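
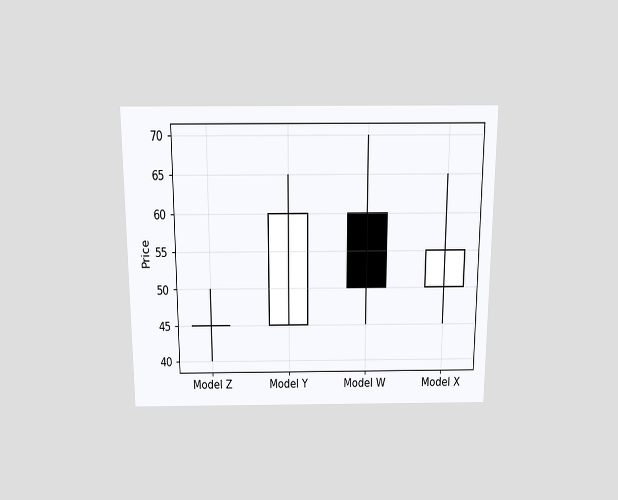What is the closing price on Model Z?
The chart is viewed slightly from above. The Model Z candle closes at 45.

45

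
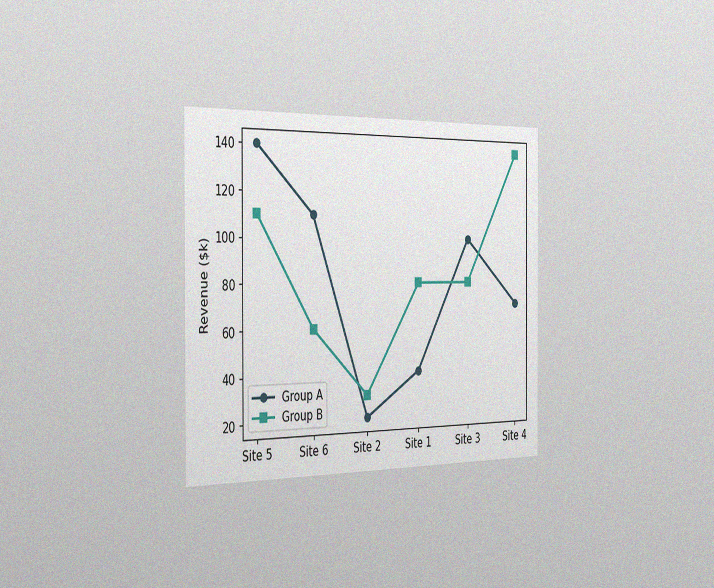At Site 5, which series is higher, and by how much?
The chart is viewed slightly from the left, with some photo noise. At Site 5, Group A sits above the other line by $30k.

Group A, by $30k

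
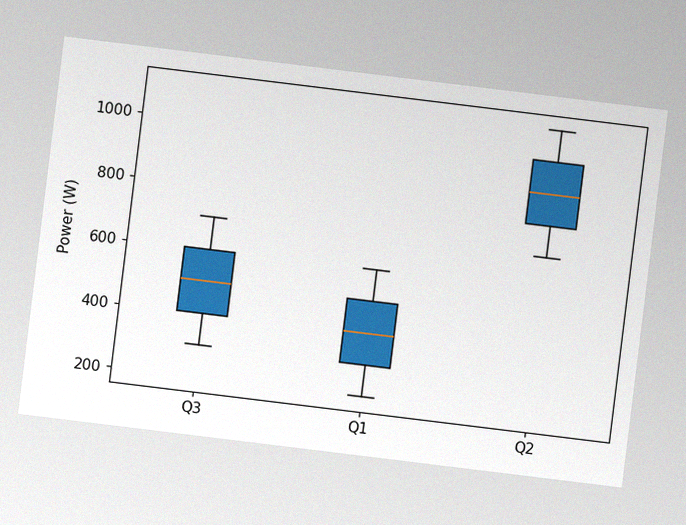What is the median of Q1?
The chart is tilted about 7° clockwise, with some photo noise. The median line in the Q1 box sits at 400W.

400W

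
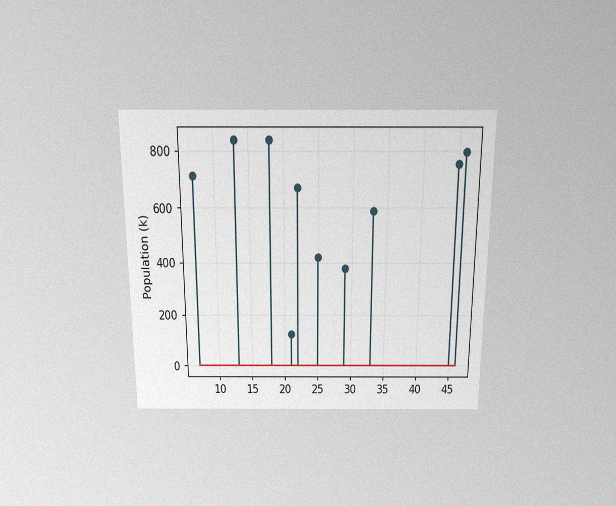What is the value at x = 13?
840k

The chart is viewed slightly from above, with some photo noise. The stem at x=13 reaches 840k.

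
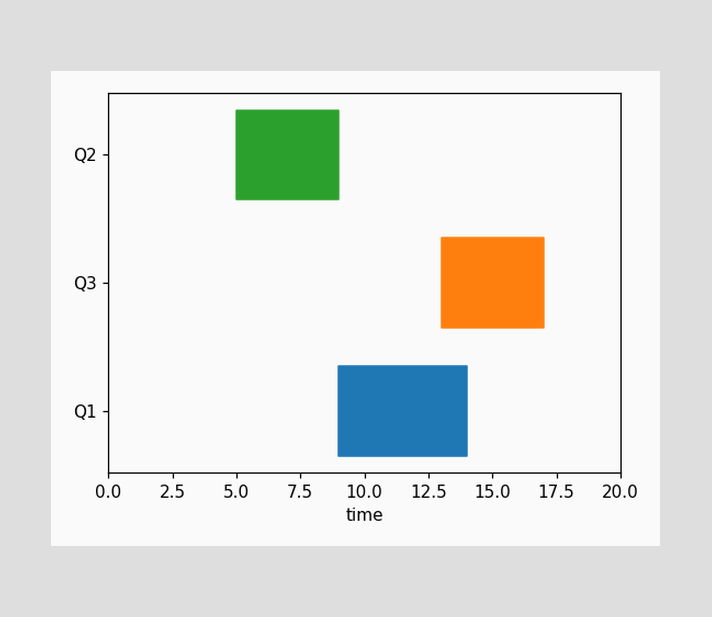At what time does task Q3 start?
13

The Q3 bar begins at t=13.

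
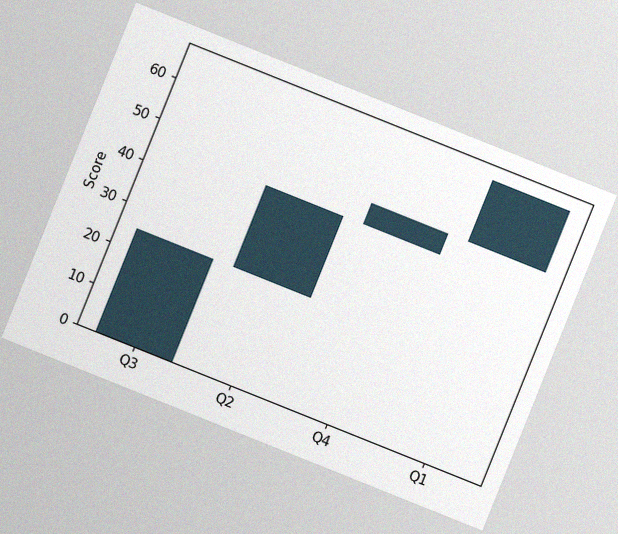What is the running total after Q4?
50

The chart is tilted about 22° clockwise, with some photo noise. After Q4 the running total reaches 50.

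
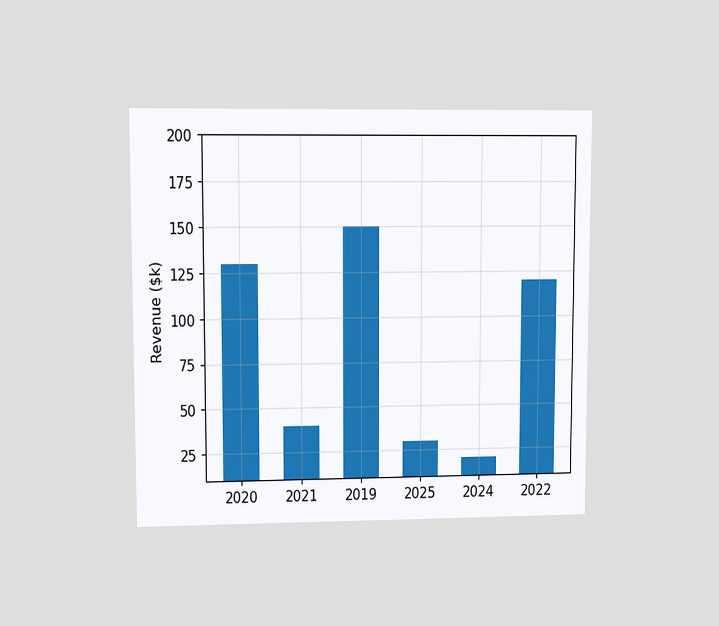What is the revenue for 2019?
The chart is viewed at a slight angle. Reading along the chart's y-axis, the 2019 bar reaches $150k.

$150k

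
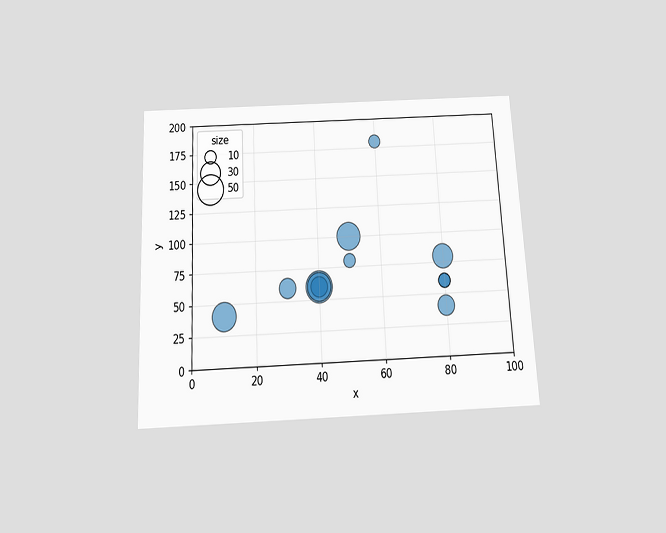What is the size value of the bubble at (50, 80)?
10

The chart is tilted about 3° counter-clockwise and viewed slightly from below. Matching the bubble at (50, 80) against the size legend gives 10.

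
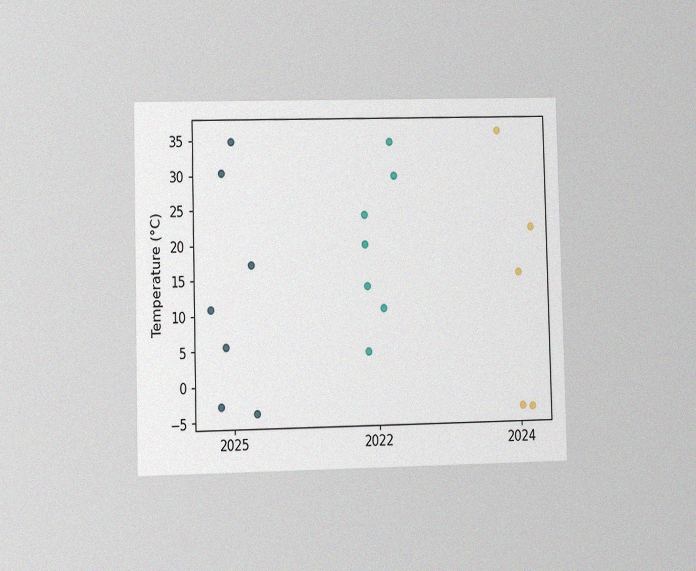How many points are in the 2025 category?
The chart is viewed at a slight angle, with some photo noise. Counting the markers in the 2025 column gives 7.

7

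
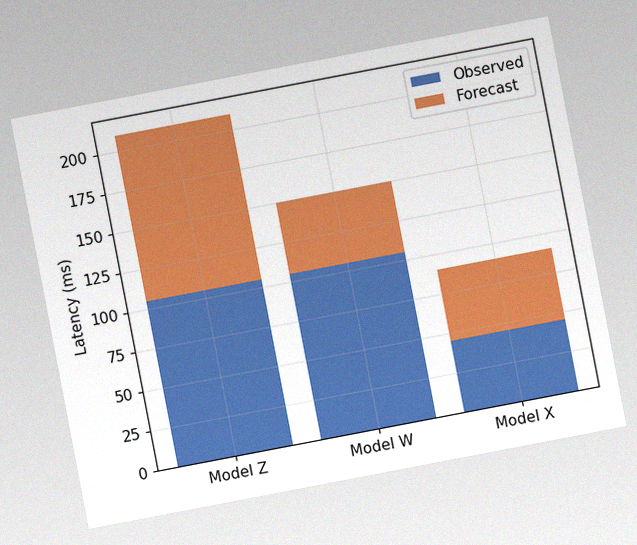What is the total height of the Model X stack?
The chart is tilted about 11° counter-clockwise, with some photo noise. The Model X stack's top reaches 90ms on the y-axis.

90ms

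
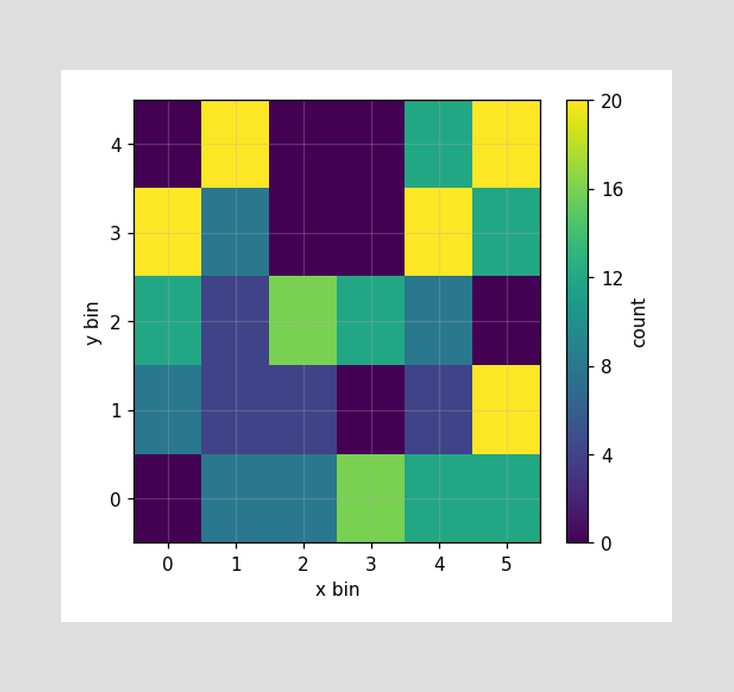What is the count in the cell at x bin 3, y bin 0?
16

Matching the cell (3, 0) against the colorbar gives 16.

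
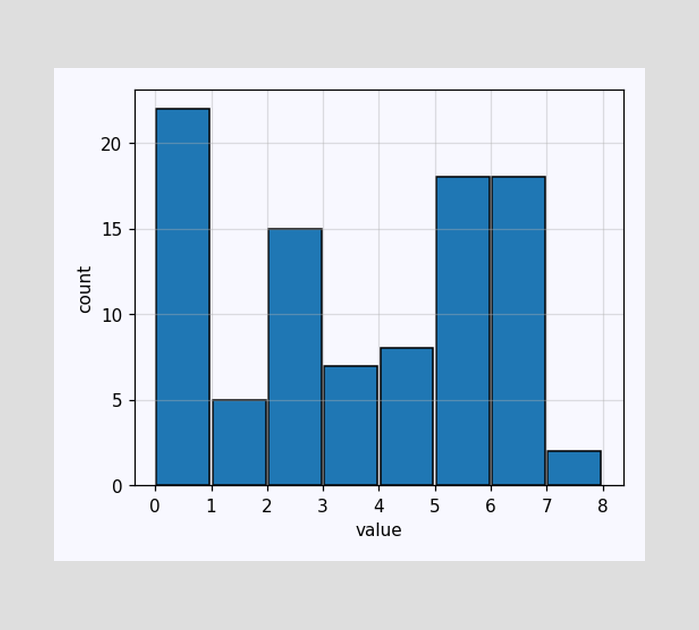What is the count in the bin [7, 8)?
2

The [7, 8) bin has height 2.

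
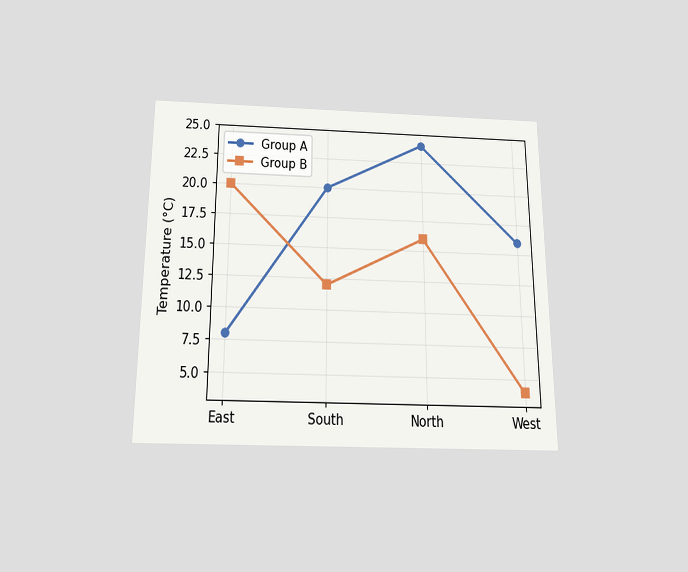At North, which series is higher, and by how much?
Group A, by 8°C

The chart is viewed slightly from below. At North, Group A sits above the other line by 8°C.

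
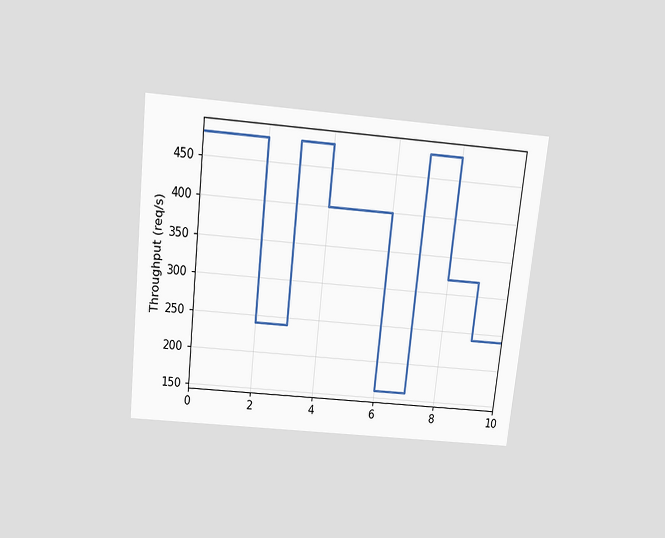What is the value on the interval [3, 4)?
480req/s

The chart is tilted about 6° clockwise and viewed slightly from above. On [3, 4) the step sits at 480req/s.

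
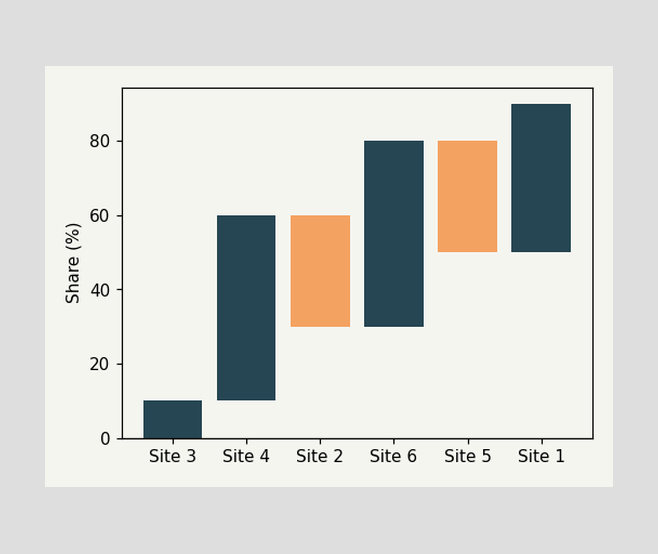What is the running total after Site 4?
After Site 4 the running total reaches 60%.

60%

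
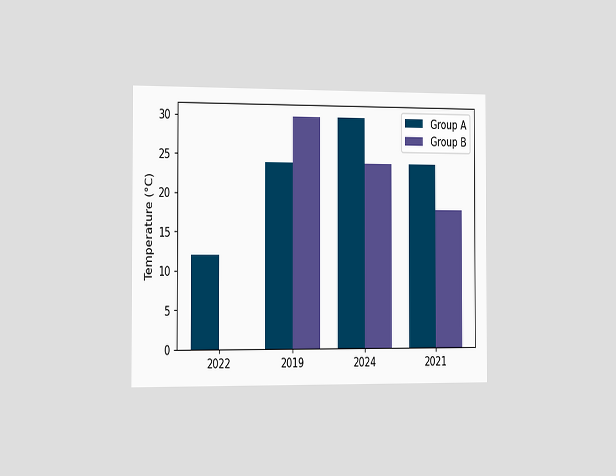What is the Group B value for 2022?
0°C

The chart is viewed slightly from the left. The Group B bar at 2022 reaches 0°C on the y-axis.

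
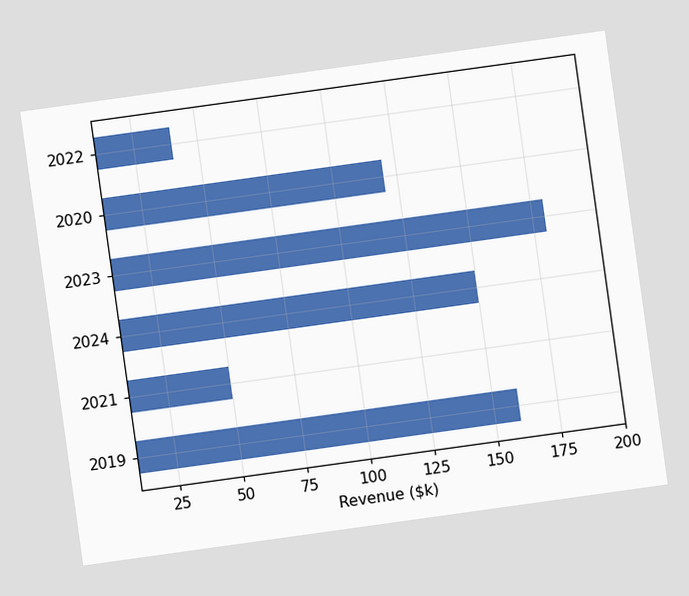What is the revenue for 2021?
$50k

The chart is tilted about 8° counter-clockwise. Reading along the chart's x-axis, the 2021 bar reaches $50k.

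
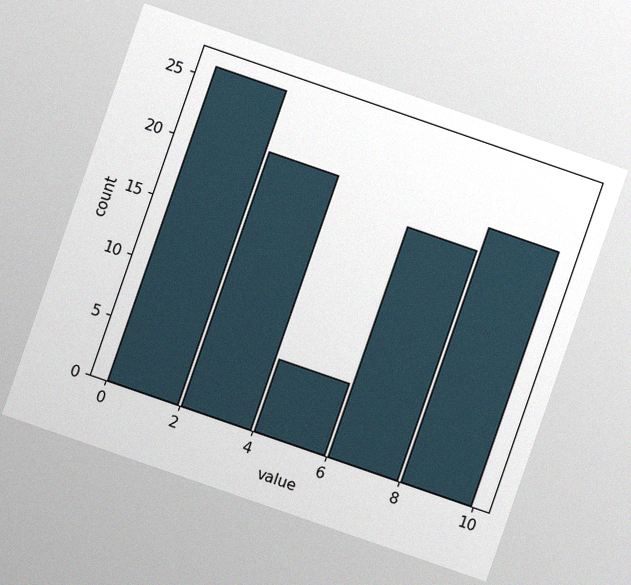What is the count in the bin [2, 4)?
21

The chart is tilted about 19° clockwise, with some photo noise. The [2, 4) bin has height 21.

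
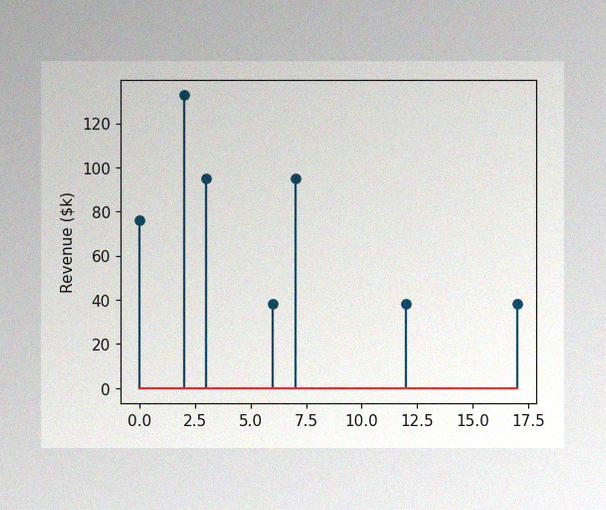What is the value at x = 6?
The image has some photo noise and uneven lighting. The stem at x=6 reaches $38k.

$38k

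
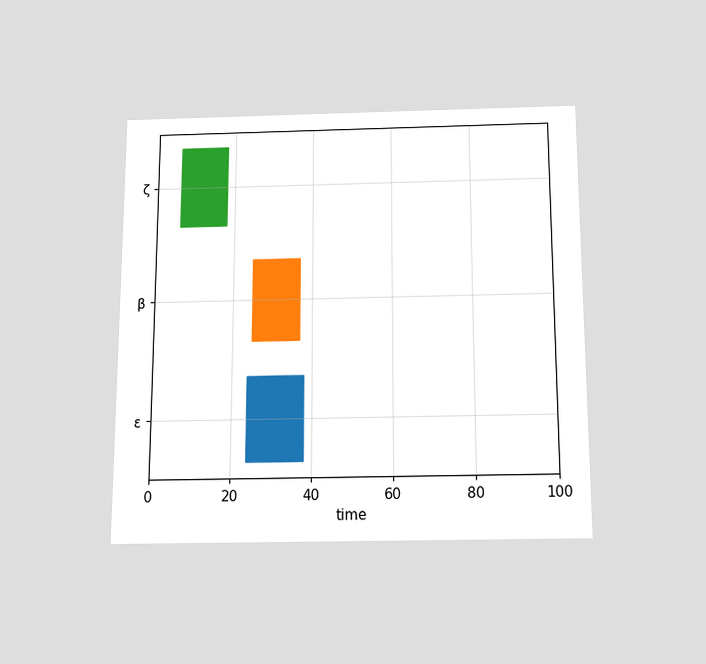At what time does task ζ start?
6

The chart is viewed slightly from below. The ζ bar begins at t=6.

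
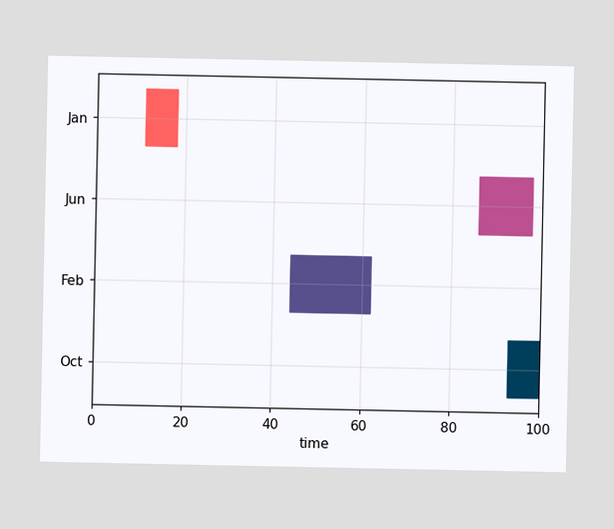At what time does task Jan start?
The Jan bar begins at t=11.

11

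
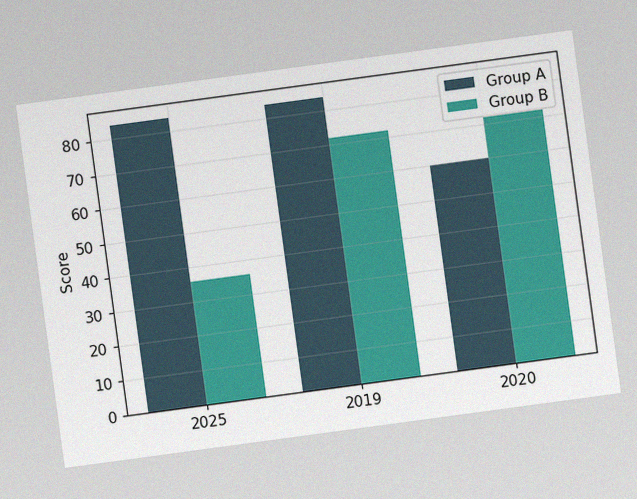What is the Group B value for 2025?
36

The chart is tilted about 8° counter-clockwise, with some photo noise. The Group B bar at 2025 reaches 36 on the y-axis.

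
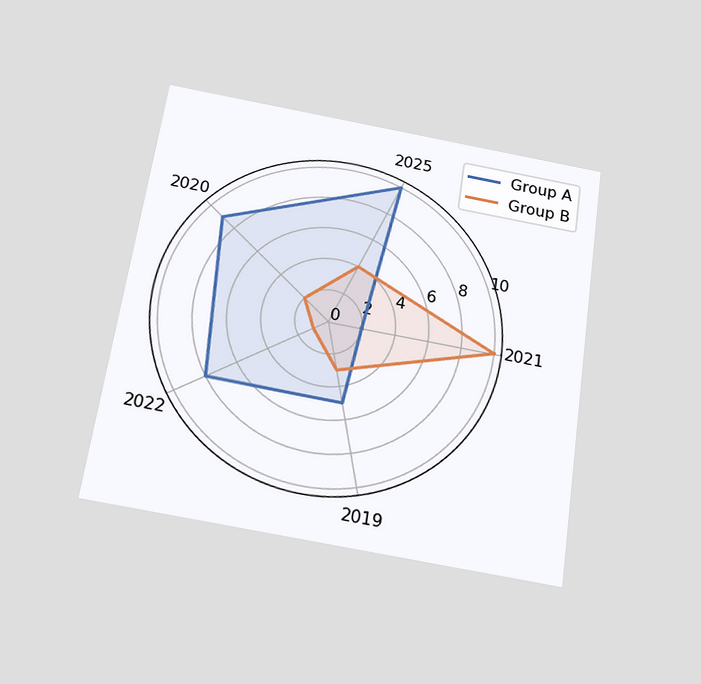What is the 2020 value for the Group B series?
The chart is tilted about 8° clockwise and viewed slightly from below. On the 2020 axis, Group B reaches 2.

2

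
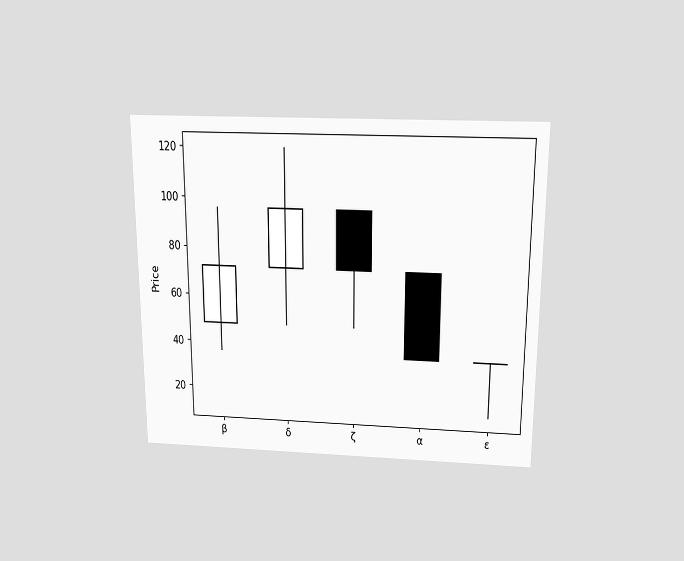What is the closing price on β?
72

The chart is viewed slightly from above. The β candle closes at 72.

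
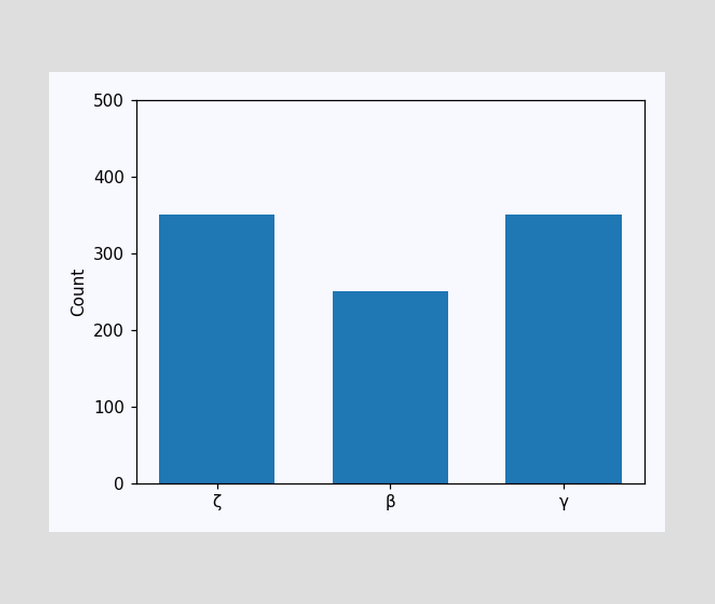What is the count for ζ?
Reading along the chart's y-axis, the ζ bar reaches 350.

350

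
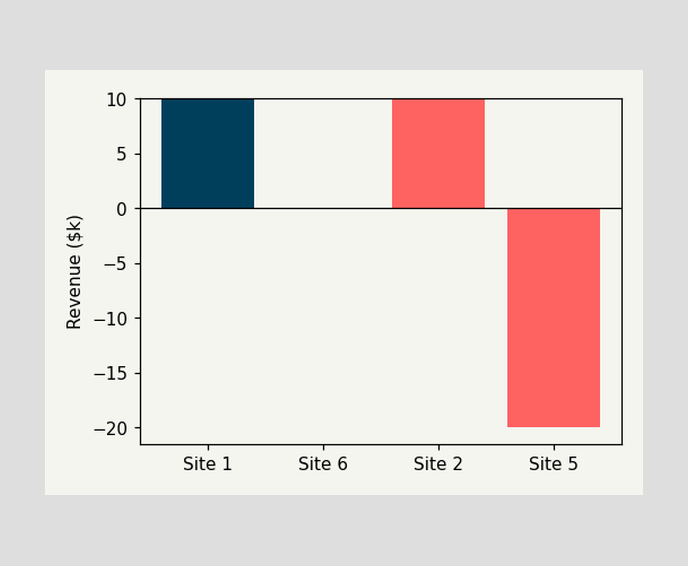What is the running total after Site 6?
$10k

After Site 6 the running total reaches $10k.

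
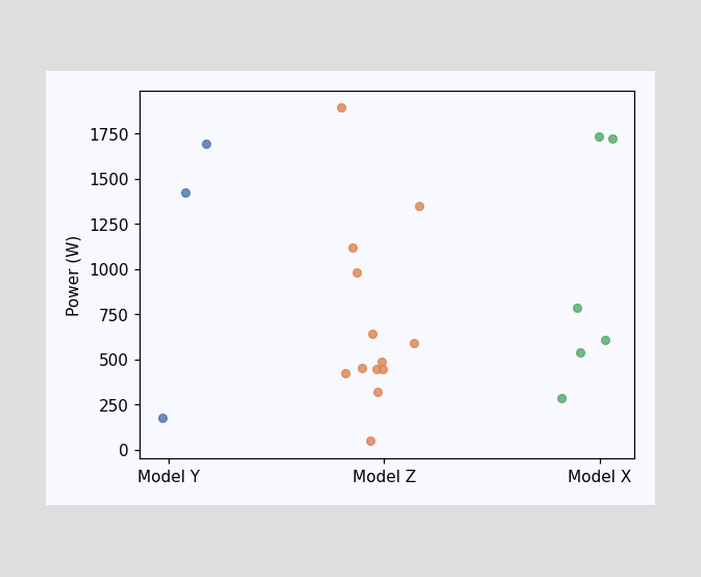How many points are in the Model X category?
Counting the markers in the Model X column gives 6.

6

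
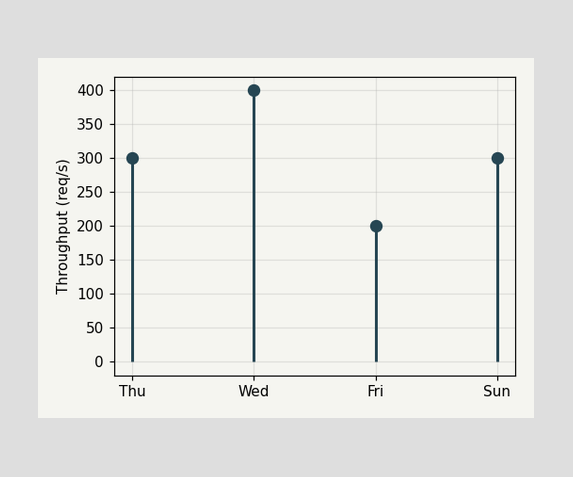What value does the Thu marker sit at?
300req/s

The Thu marker sits at 300req/s.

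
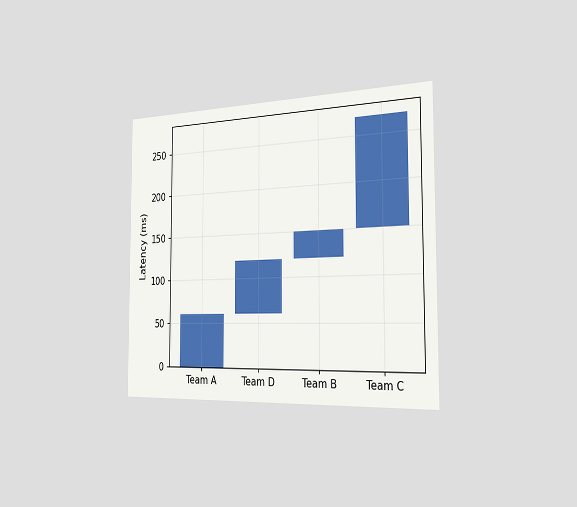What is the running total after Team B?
150ms

The chart is viewed slightly from the right. After Team B the running total reaches 150ms.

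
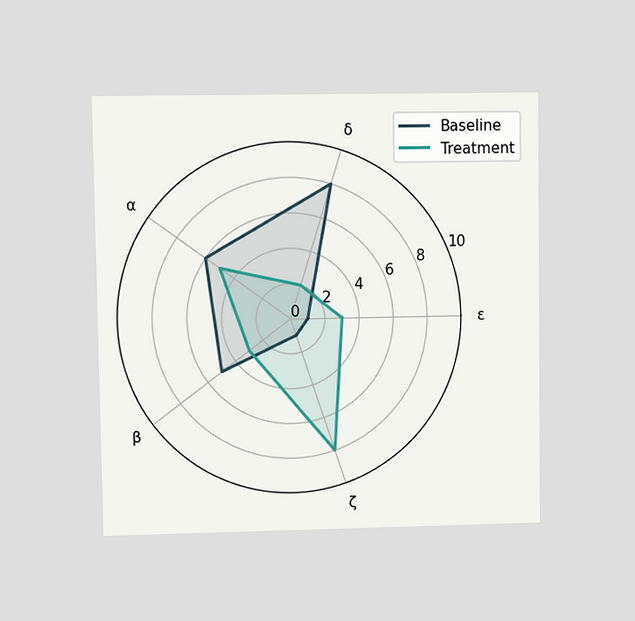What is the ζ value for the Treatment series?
The chart is viewed at a slight angle. On the ζ axis, Treatment reaches 8.

8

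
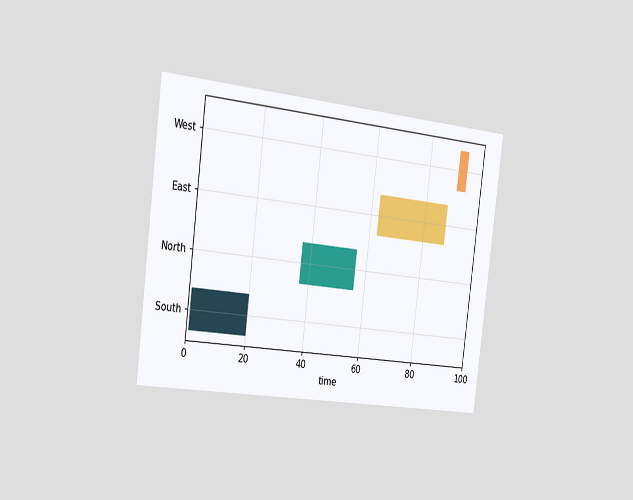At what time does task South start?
The chart is tilted about 7° clockwise and viewed slightly from the left. The South bar begins at t=1.

1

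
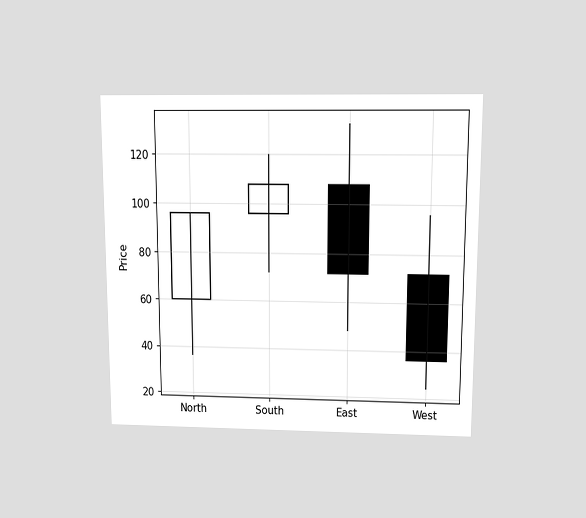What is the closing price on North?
The chart is viewed slightly from above. The North candle closes at 96.

96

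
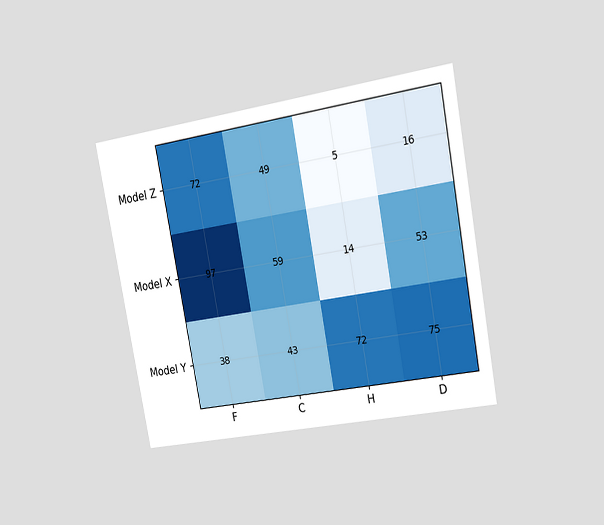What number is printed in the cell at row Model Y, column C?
The chart is tilted about 10° counter-clockwise and viewed slightly from the right. The (Model Y, C) cell reads 43.

43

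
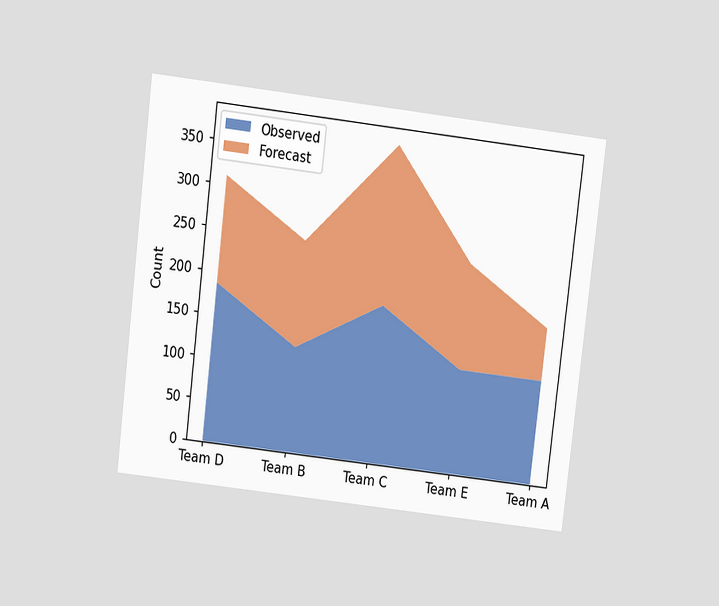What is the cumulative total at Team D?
The chart is tilted about 7° clockwise and viewed at a slight angle. The stacked total at Team D reaches 310.

310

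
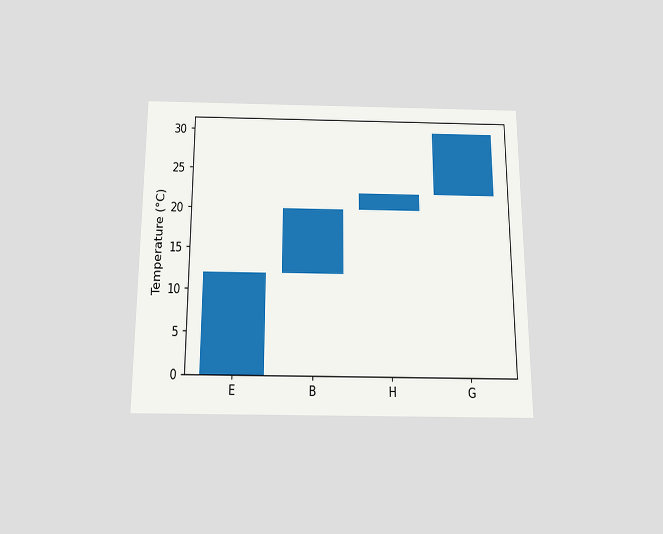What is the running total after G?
30°C

The chart is viewed slightly from below. After G the running total reaches 30°C.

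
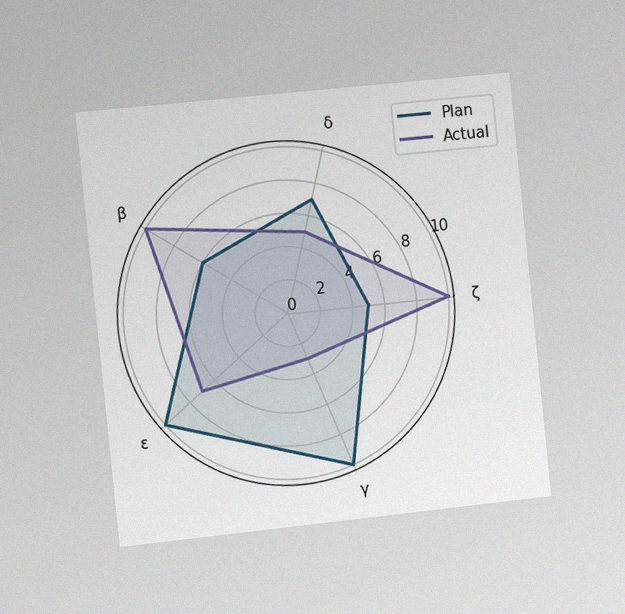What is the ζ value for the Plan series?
The chart is tilted about 6° counter-clockwise and viewed slightly from the left, with some photo noise. On the ζ axis, Plan reaches 5.

5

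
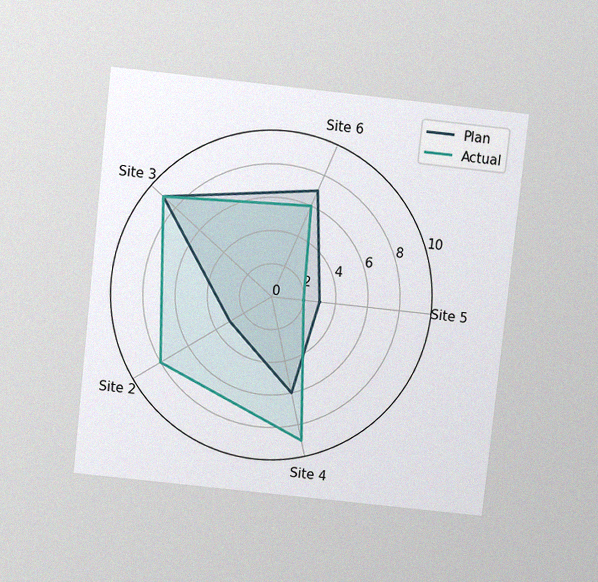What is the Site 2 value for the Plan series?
The chart is tilted about 6° clockwise and viewed at a slight angle, with some photo noise. On the Site 2 axis, Plan reaches 3.

3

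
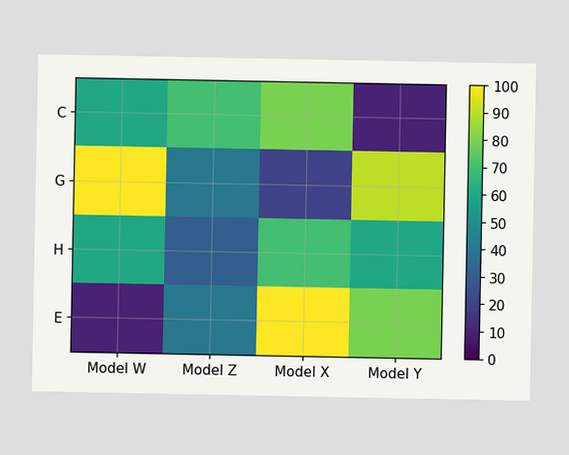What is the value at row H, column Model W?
Matching cell (H, Model W) against the colorbar gives 60.

60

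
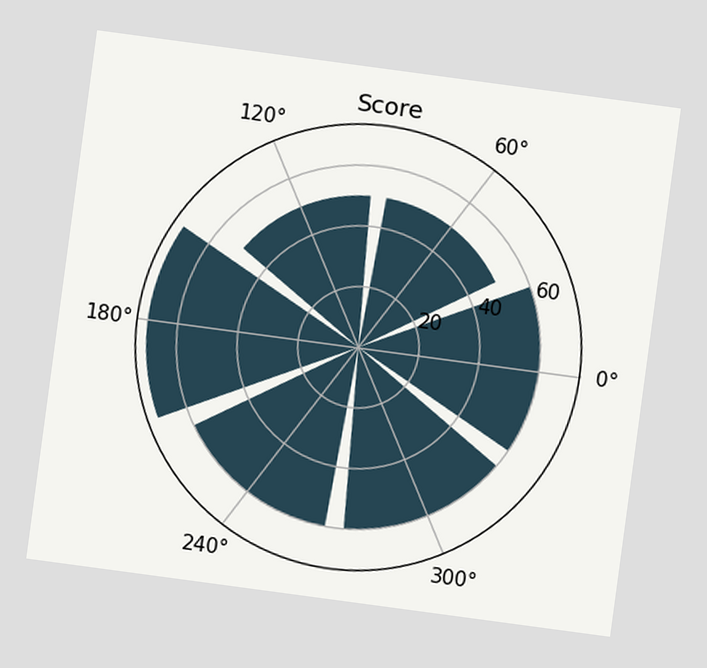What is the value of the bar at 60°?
The chart is tilted about 8° clockwise. The bar at 60° reaches 50 on the radial axis.

50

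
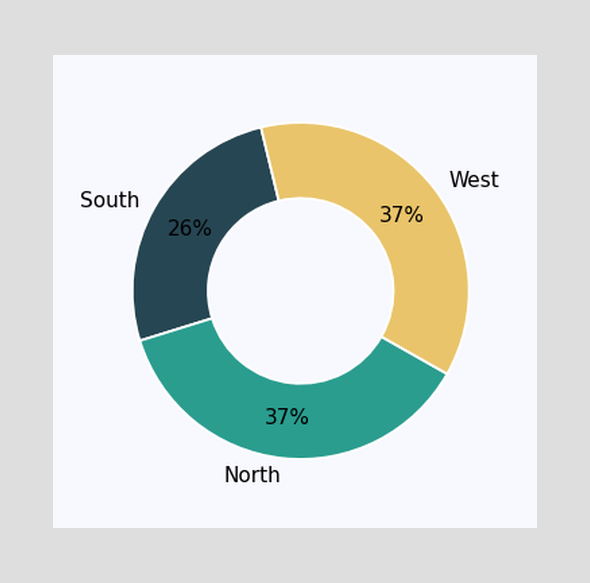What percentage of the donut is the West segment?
37%

The West segment takes up 37% of the ring.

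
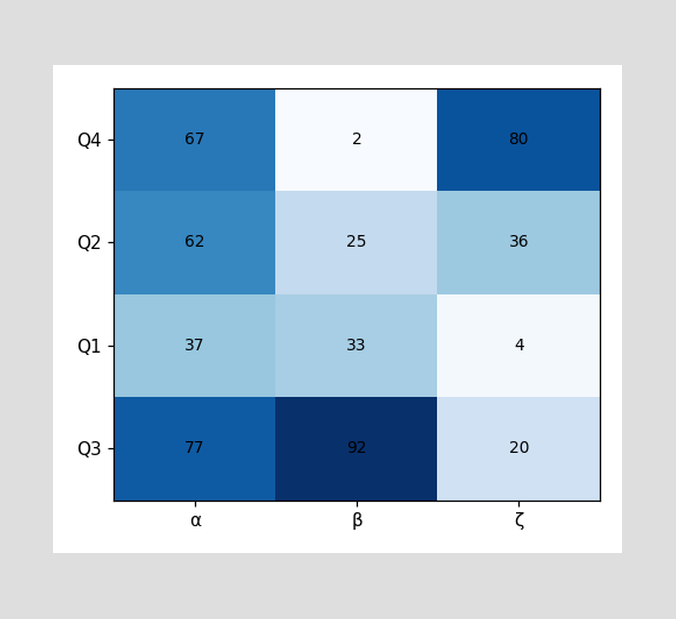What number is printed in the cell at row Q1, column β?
The (Q1, β) cell reads 33.

33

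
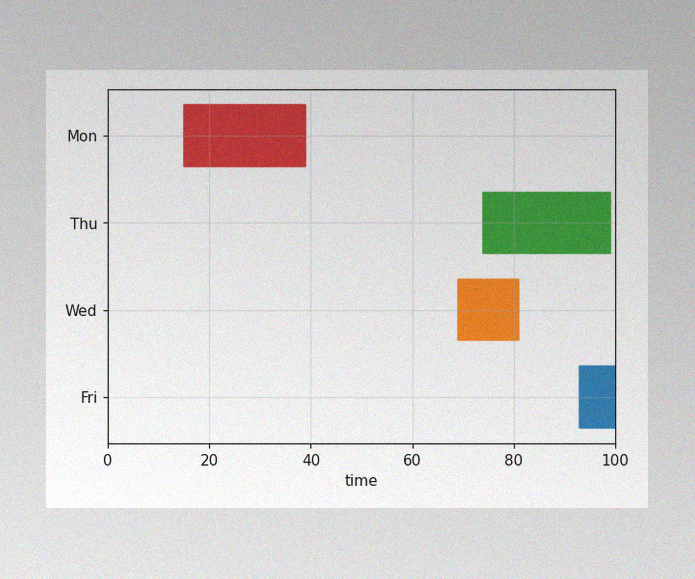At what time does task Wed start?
The image has some photo noise and uneven lighting. The Wed bar begins at t=69.

69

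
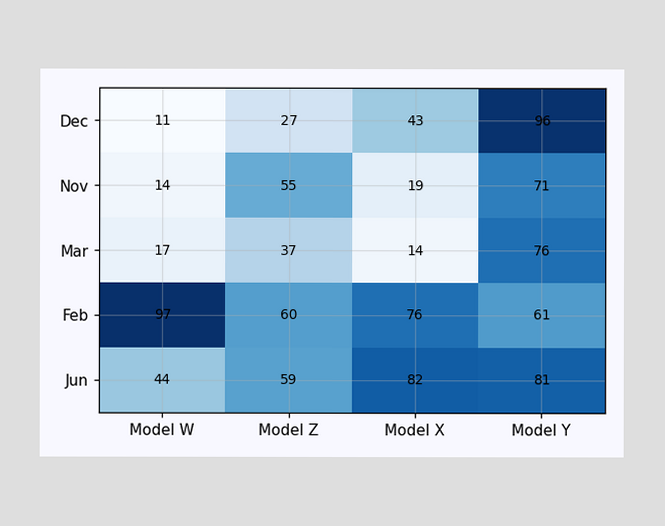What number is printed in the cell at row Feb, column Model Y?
61

The (Feb, Model Y) cell reads 61.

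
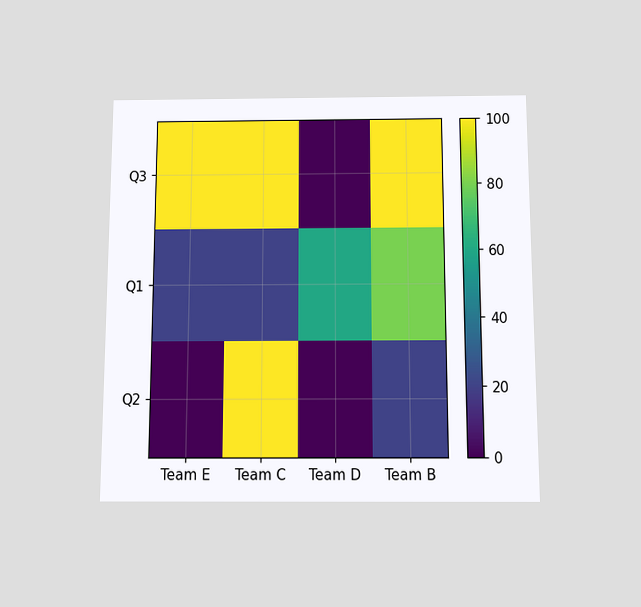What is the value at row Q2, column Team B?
The chart is viewed slightly from below. Matching cell (Q2, Team B) against the colorbar gives 20.

20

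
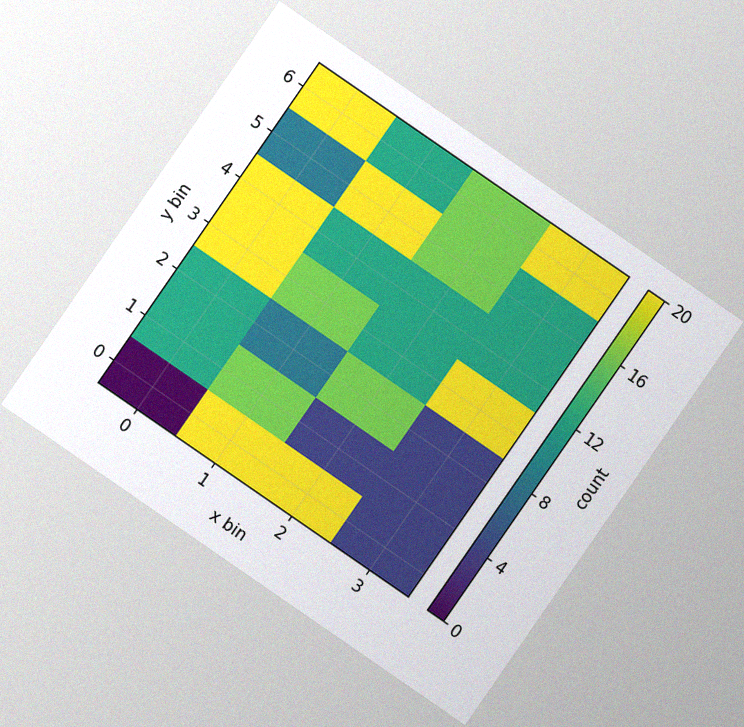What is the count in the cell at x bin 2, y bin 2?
The chart is tilted about 35° clockwise, with some photo noise. Matching the cell (2, 2) against the colorbar gives 16.

16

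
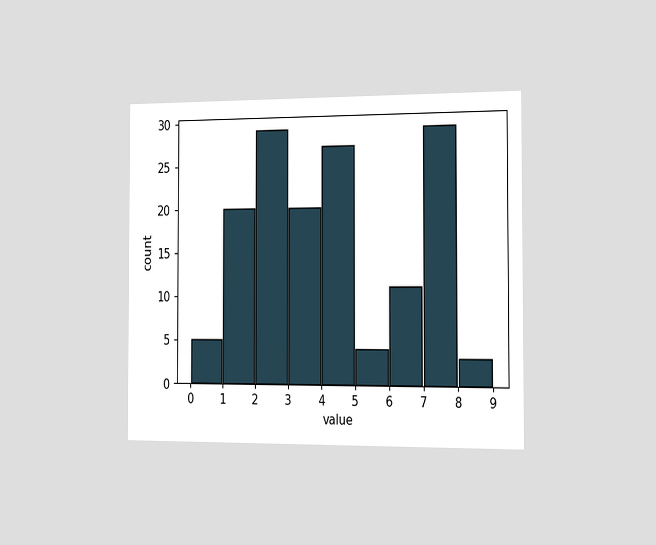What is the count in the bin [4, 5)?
27

The chart is viewed slightly from the right. The [4, 5) bin has height 27.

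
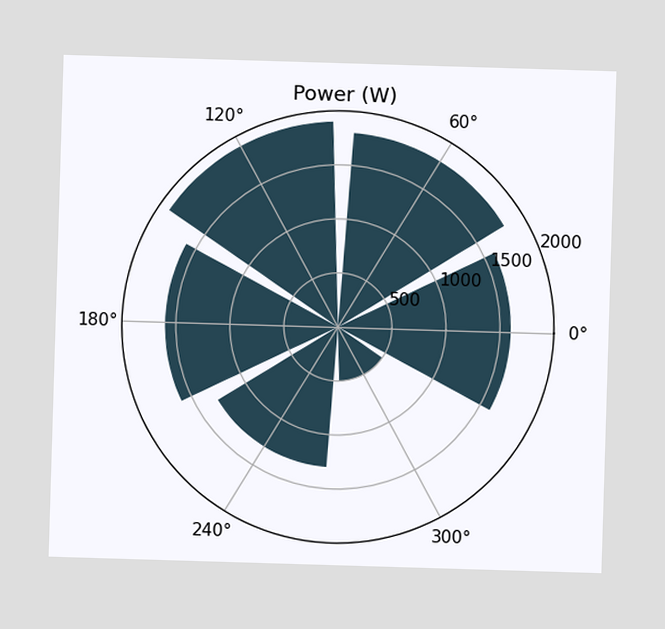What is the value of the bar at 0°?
The bar at 0° reaches 1600W on the radial axis.

1600W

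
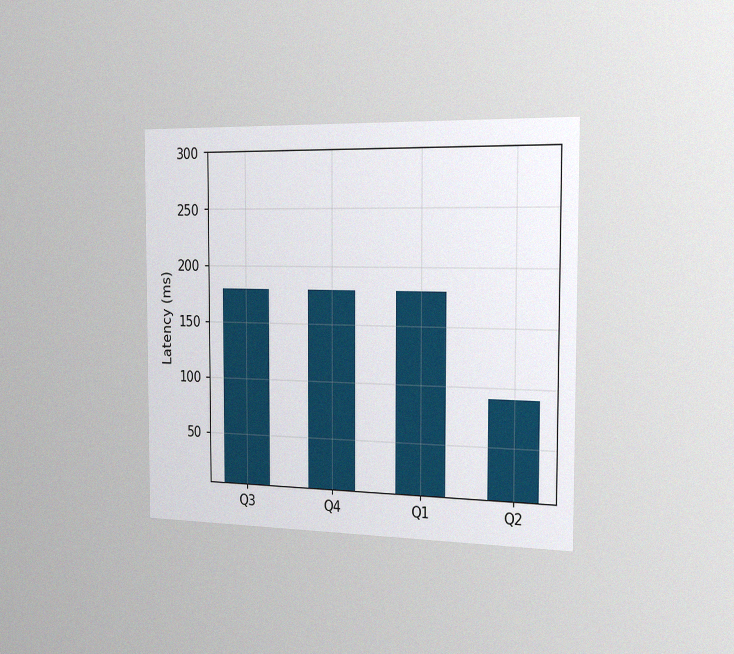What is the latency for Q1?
180ms

The chart is viewed slightly from the right, with some photo noise. Reading along the chart's y-axis, the Q1 bar reaches 180ms.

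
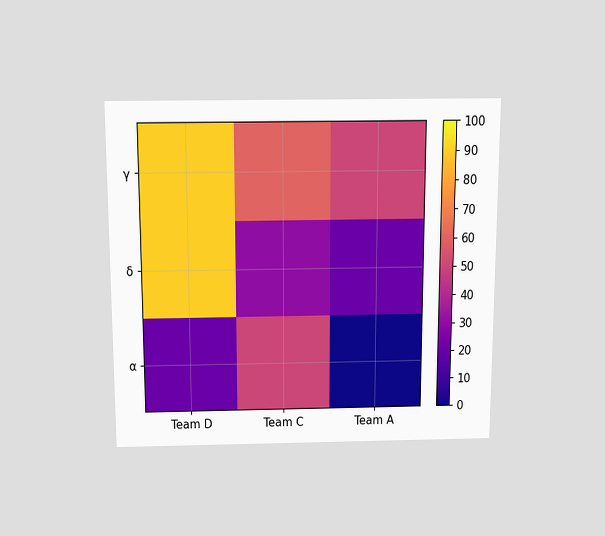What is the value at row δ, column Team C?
The chart is viewed slightly from above. Matching cell (δ, Team C) against the colorbar gives 30.

30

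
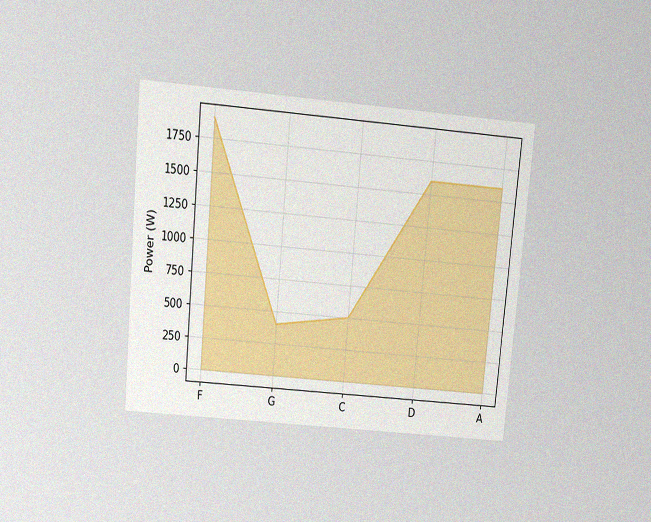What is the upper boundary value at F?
The chart is tilted about 5° clockwise and viewed slightly from above, with some photo noise. At F the upper boundary is at 1900W.

1900W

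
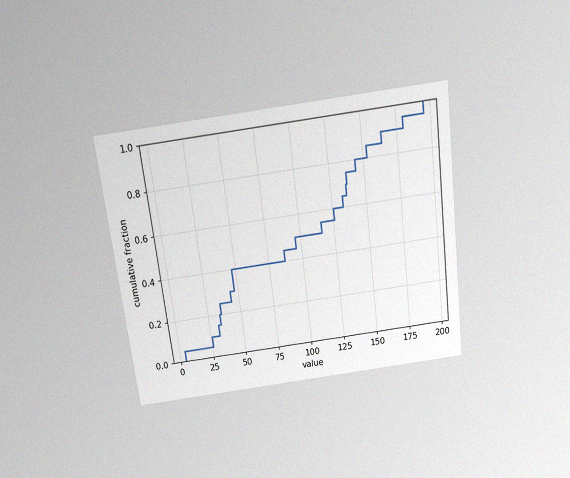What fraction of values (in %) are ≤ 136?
The chart is tilted about 7° counter-clockwise and viewed slightly from above, with some photo noise. At x=136 the ECDF step is at 70%.

70%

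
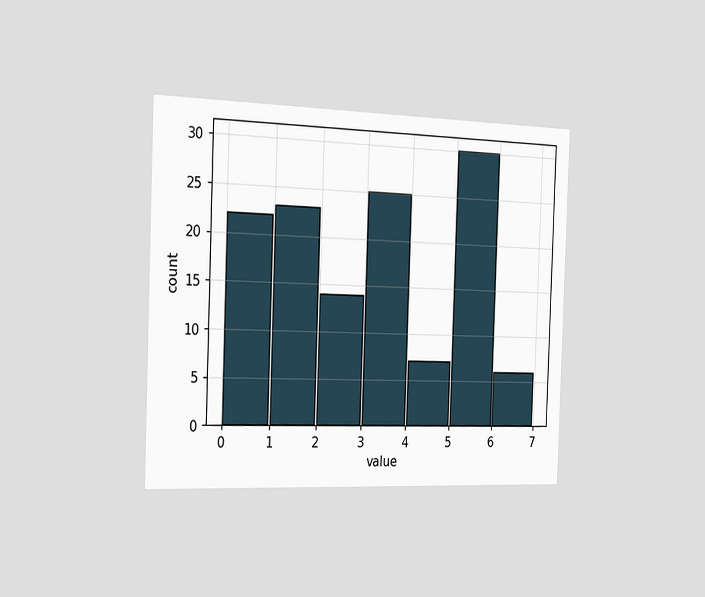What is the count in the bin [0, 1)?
22

The chart is tilted about 2° clockwise and viewed slightly from the left. The [0, 1) bin has height 22.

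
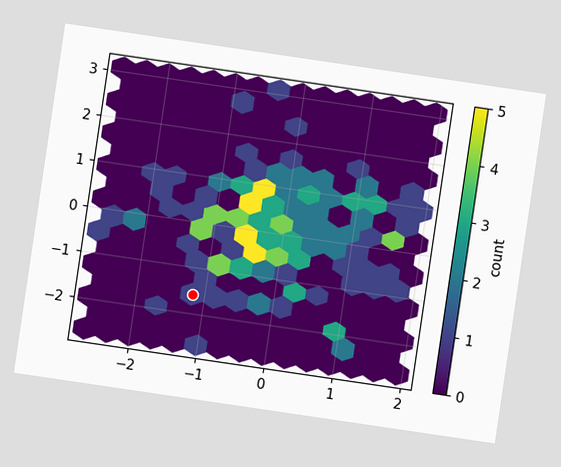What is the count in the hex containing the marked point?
The chart is tilted about 8° clockwise. The marked hex reads 1 on the colorbar.

1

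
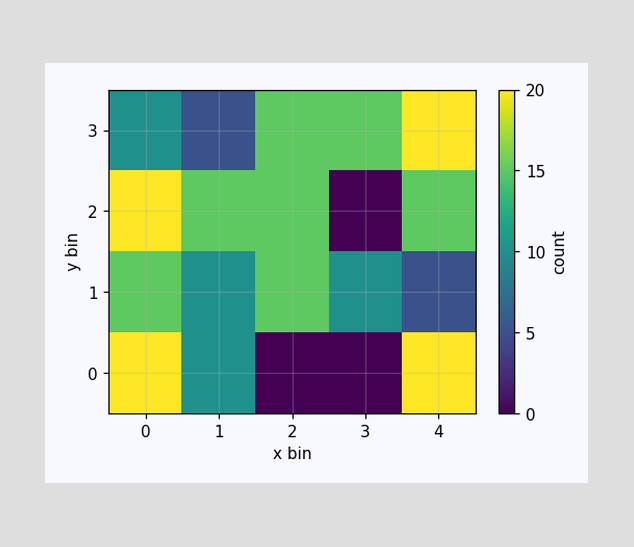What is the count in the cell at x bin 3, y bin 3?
15

Matching the cell (3, 3) against the colorbar gives 15.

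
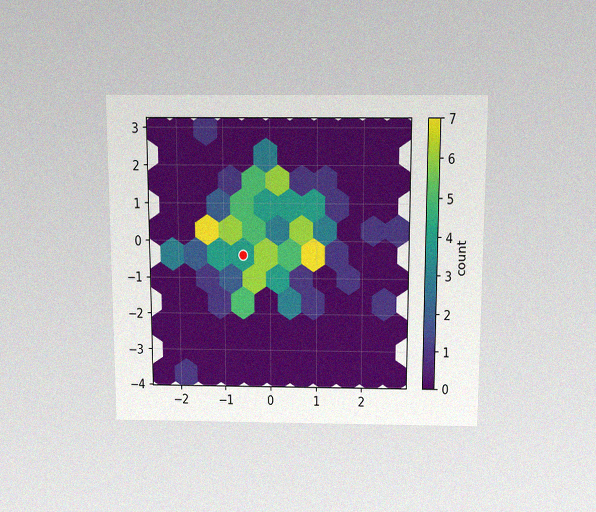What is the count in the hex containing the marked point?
4

The chart is viewed slightly from above, with some photo noise. The marked hex reads 4 on the colorbar.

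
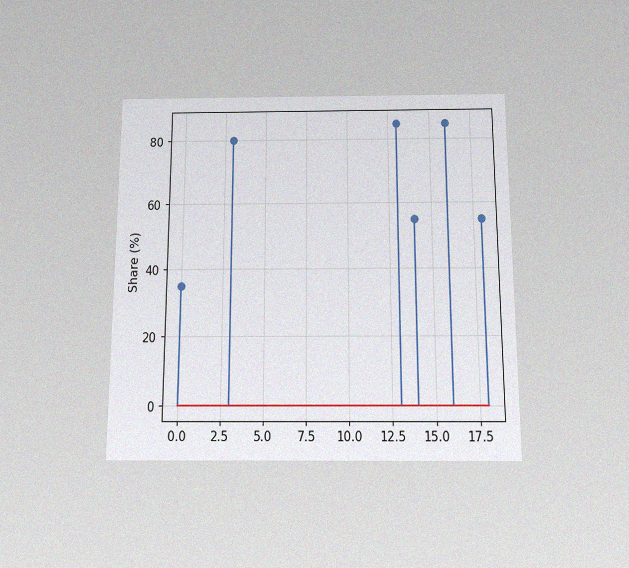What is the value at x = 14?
55%

The chart is viewed slightly from below, with some photo noise. The stem at x=14 reaches 55%.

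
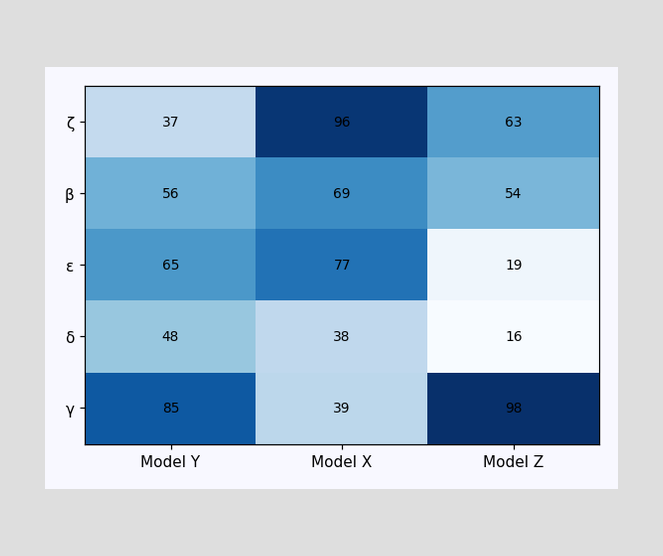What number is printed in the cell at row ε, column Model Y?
The (ε, Model Y) cell reads 65.

65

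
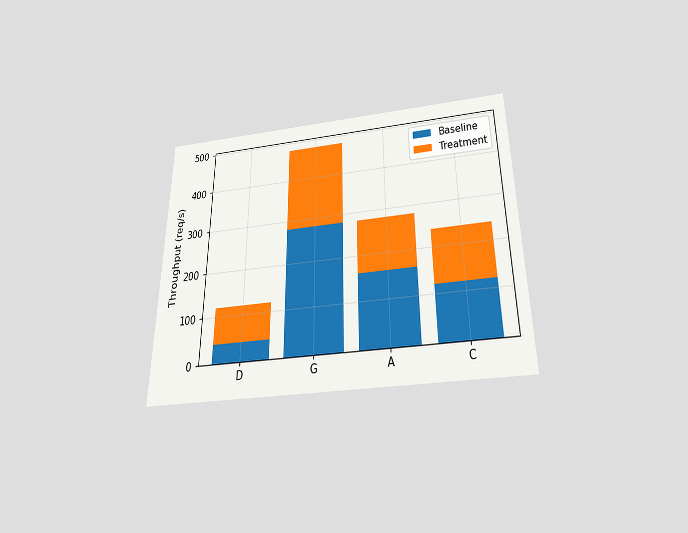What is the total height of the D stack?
The chart is viewed slightly from below. The D stack's top reaches 120req/s on the y-axis.

120req/s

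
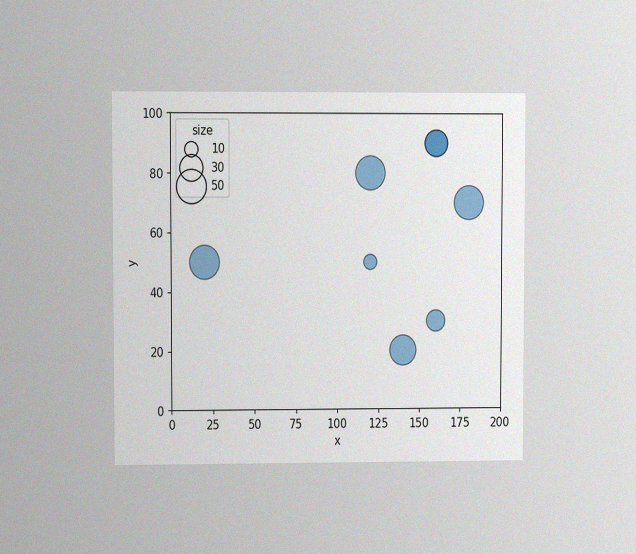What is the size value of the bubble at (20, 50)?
The chart is viewed at a slight angle, with some photo noise. Matching the bubble at (20, 50) against the size legend gives 50.

50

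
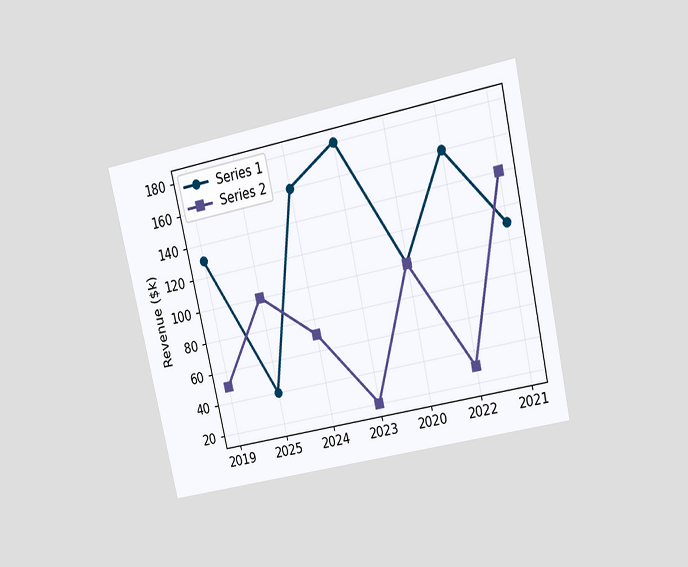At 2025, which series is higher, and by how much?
Series 2, by $60k

The chart is tilted about 12° counter-clockwise and viewed at a slight angle. At 2025, Series 2 sits above the other line by $60k.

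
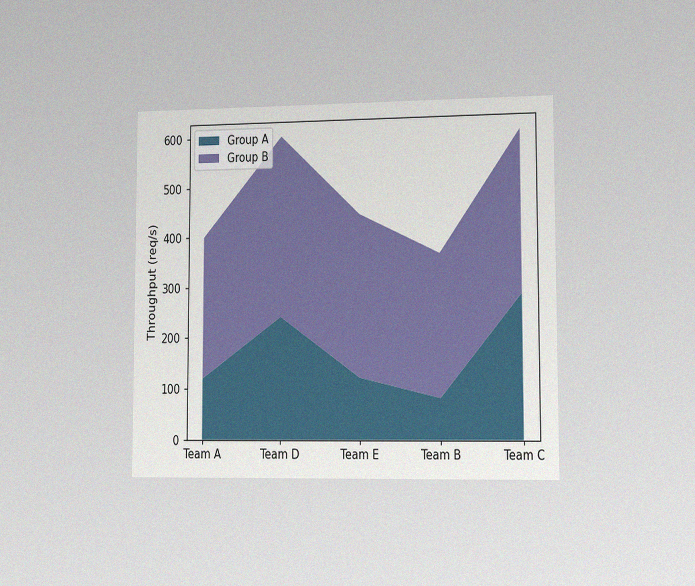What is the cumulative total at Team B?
360req/s

The chart is viewed slightly from the right, with some photo noise. The stacked total at Team B reaches 360req/s.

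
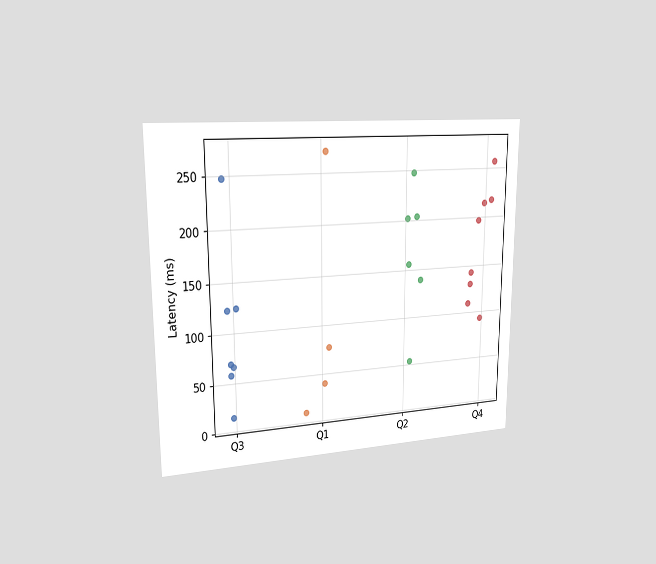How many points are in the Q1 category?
The chart is viewed slightly from the left. Counting the markers in the Q1 column gives 4.

4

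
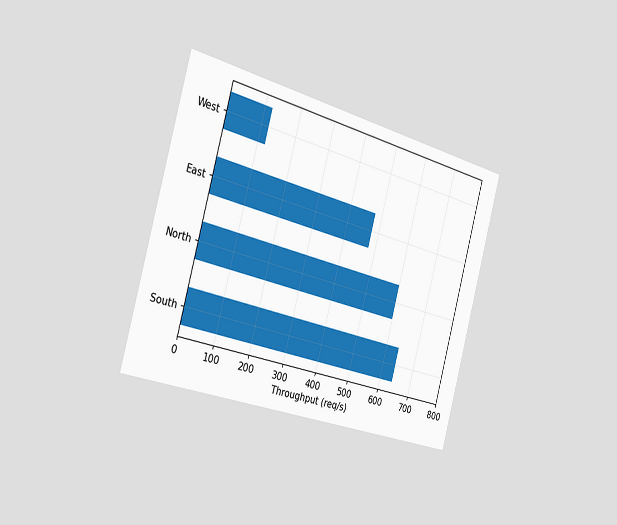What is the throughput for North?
600req/s

The chart is tilted about 15° clockwise and viewed slightly from the left. Reading along the chart's x-axis, the North bar reaches 600req/s.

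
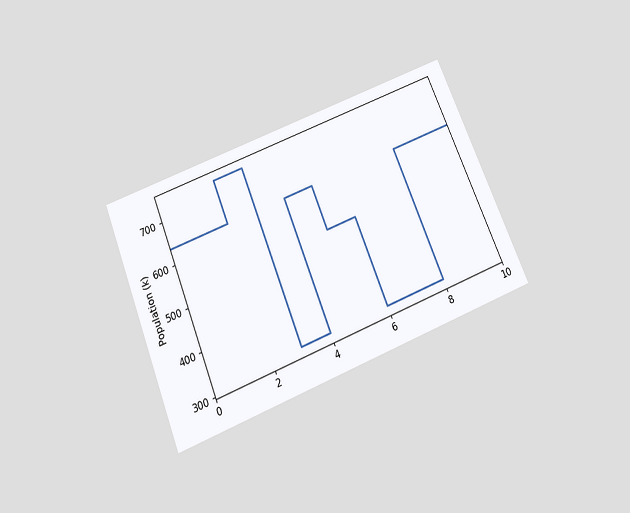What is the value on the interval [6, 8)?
The chart is tilted about 22° counter-clockwise and viewed slightly from below. On [6, 8) the step sits at 318k.

318k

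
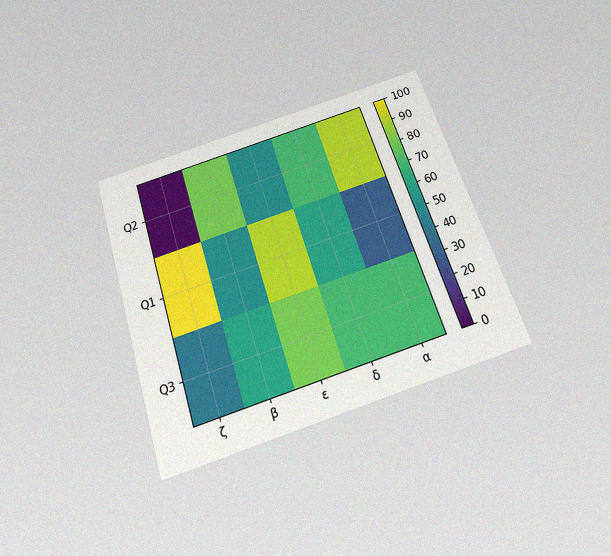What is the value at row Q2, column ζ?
The chart is tilted about 18° counter-clockwise and viewed slightly from below, with some photo noise. Matching cell (Q2, ζ) against the colorbar gives 0.

0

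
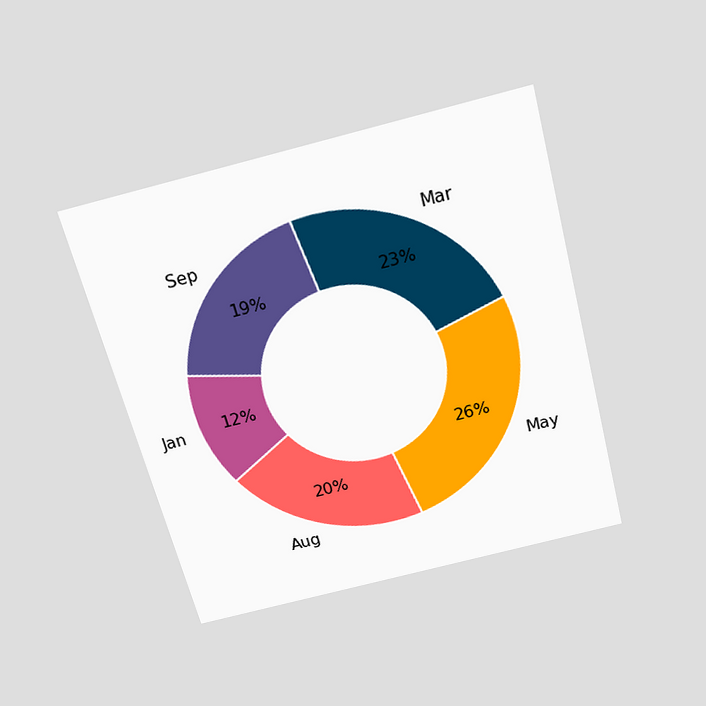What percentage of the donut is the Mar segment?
23%

The chart is tilted about 15° counter-clockwise and viewed slightly from above. The Mar segment takes up 23% of the ring.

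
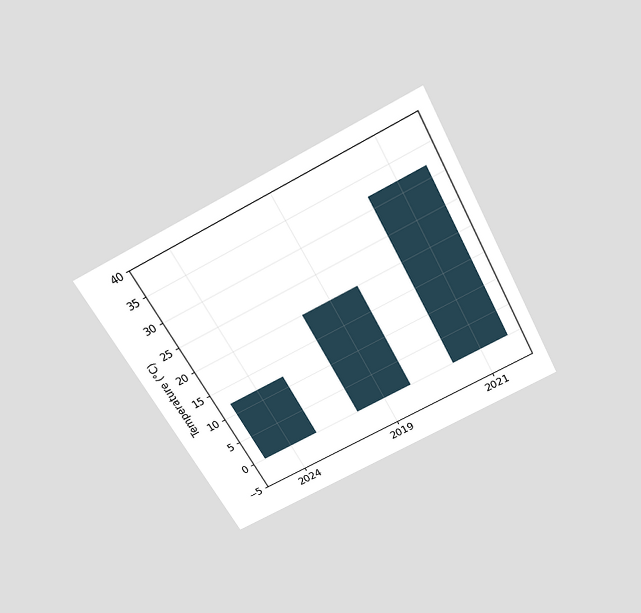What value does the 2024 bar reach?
12°C

The chart is tilted about 28° counter-clockwise and viewed slightly from above. Reading along the chart's y-axis, the 2024 bar reaches 12°C.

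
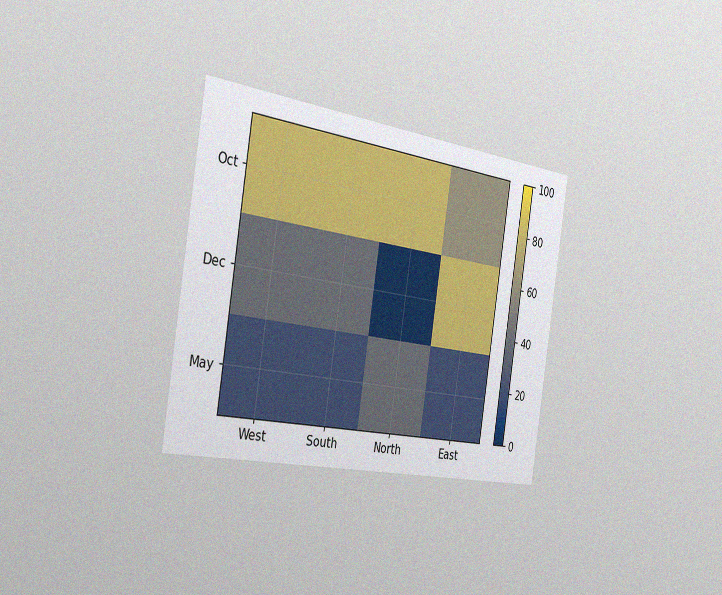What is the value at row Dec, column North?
0

The chart is tilted about 9° clockwise and viewed slightly from the left, with some photo noise. Matching cell (Dec, North) against the colorbar gives 0.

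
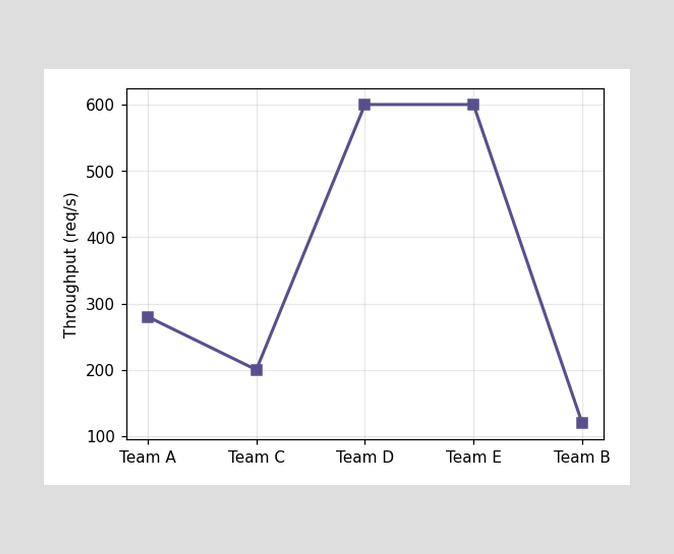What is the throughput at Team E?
At Team E, the line is at 600req/s.

600req/s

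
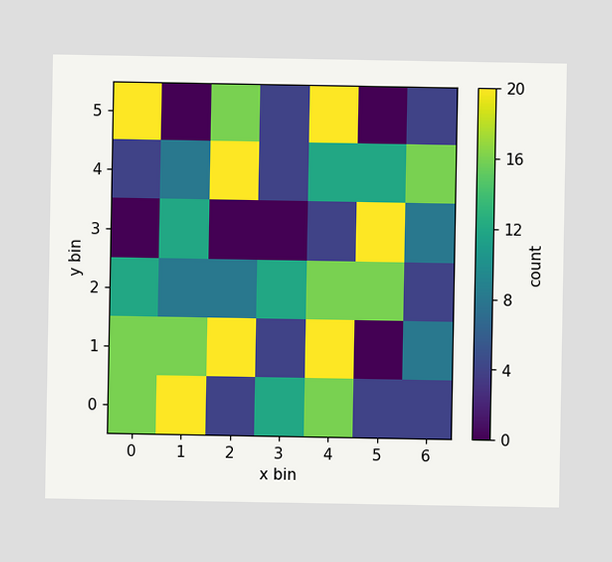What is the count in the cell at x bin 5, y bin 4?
Matching the cell (5, 4) against the colorbar gives 12.

12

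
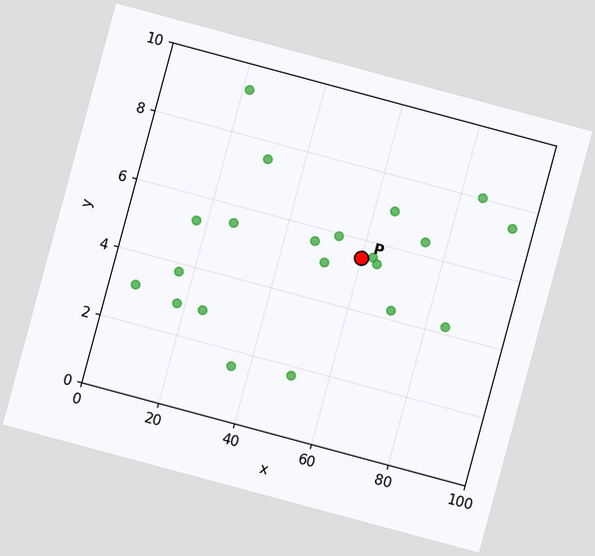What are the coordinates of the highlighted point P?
(60, 5.5)

The chart is tilted about 15° clockwise. Following the gridlines from P to each axis, P sits at (60, 5.5).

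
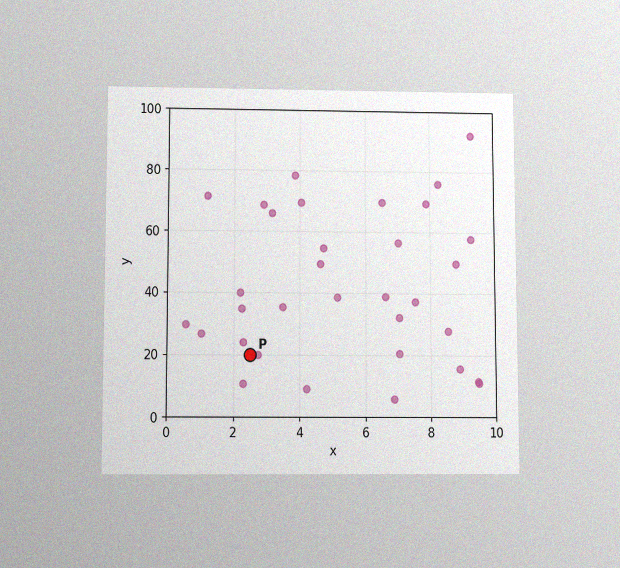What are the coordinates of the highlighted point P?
(2.5, 20)

The chart is viewed slightly from below, with some photo noise. Following the gridlines from P to each axis, P sits at (2.5, 20).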